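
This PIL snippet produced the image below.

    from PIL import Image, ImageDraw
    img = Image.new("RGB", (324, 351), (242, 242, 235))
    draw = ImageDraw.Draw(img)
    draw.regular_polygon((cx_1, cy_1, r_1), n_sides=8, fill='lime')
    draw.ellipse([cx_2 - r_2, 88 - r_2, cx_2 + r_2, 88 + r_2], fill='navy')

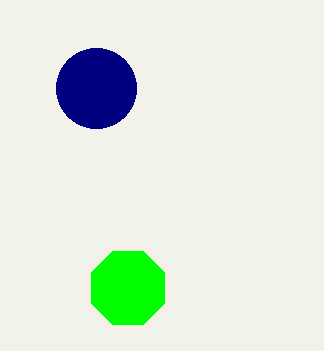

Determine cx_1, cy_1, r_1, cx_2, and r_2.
cx_1 = 128, cy_1 = 288, r_1 = 40, cx_2 = 96, r_2 = 40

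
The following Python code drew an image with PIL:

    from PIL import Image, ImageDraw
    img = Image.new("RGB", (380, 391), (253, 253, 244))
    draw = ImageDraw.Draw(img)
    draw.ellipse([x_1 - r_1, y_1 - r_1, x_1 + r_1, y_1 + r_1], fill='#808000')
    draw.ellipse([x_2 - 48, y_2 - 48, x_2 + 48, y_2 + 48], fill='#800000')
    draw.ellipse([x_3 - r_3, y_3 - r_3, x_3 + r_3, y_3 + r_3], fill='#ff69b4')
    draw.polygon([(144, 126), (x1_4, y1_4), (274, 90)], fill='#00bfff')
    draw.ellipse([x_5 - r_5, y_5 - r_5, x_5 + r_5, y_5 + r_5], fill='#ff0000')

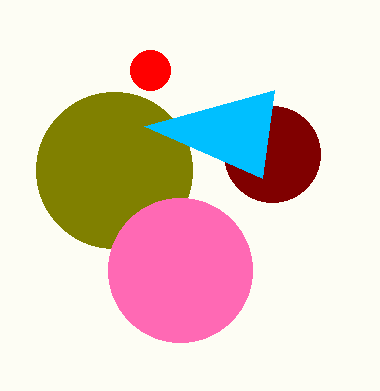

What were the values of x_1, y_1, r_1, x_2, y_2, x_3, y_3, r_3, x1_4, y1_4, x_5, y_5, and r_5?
x_1 = 114
y_1 = 170
r_1 = 78
x_2 = 272
y_2 = 154
x_3 = 180
y_3 = 270
r_3 = 72
x1_4 = 262
y1_4 = 178
x_5 = 150
y_5 = 70
r_5 = 20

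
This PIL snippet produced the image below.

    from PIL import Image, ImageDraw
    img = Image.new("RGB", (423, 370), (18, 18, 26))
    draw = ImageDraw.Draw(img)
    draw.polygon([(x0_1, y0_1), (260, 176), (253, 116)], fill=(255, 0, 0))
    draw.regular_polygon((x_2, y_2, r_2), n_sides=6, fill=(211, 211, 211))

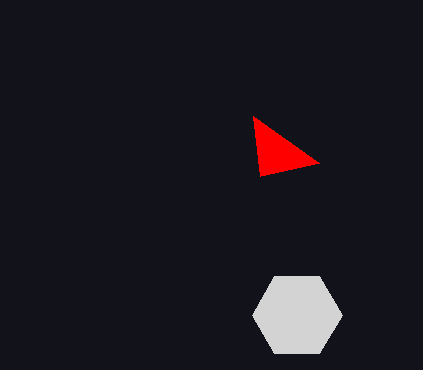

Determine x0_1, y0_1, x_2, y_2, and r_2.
x0_1 = 319
y0_1 = 163
x_2 = 297
y_2 = 315
r_2 = 45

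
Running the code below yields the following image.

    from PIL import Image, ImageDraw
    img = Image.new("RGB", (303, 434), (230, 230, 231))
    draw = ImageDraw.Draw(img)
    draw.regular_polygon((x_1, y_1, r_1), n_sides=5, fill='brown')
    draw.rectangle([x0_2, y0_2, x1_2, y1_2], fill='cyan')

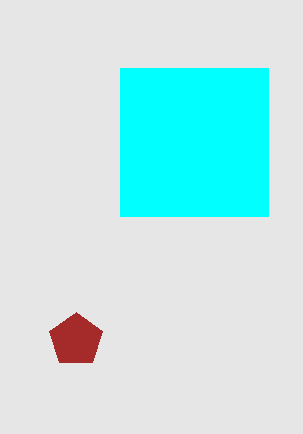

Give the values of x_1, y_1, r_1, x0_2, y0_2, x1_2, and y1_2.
x_1 = 76
y_1 = 340
r_1 = 28
x0_2 = 120
y0_2 = 68
x1_2 = 268
y1_2 = 216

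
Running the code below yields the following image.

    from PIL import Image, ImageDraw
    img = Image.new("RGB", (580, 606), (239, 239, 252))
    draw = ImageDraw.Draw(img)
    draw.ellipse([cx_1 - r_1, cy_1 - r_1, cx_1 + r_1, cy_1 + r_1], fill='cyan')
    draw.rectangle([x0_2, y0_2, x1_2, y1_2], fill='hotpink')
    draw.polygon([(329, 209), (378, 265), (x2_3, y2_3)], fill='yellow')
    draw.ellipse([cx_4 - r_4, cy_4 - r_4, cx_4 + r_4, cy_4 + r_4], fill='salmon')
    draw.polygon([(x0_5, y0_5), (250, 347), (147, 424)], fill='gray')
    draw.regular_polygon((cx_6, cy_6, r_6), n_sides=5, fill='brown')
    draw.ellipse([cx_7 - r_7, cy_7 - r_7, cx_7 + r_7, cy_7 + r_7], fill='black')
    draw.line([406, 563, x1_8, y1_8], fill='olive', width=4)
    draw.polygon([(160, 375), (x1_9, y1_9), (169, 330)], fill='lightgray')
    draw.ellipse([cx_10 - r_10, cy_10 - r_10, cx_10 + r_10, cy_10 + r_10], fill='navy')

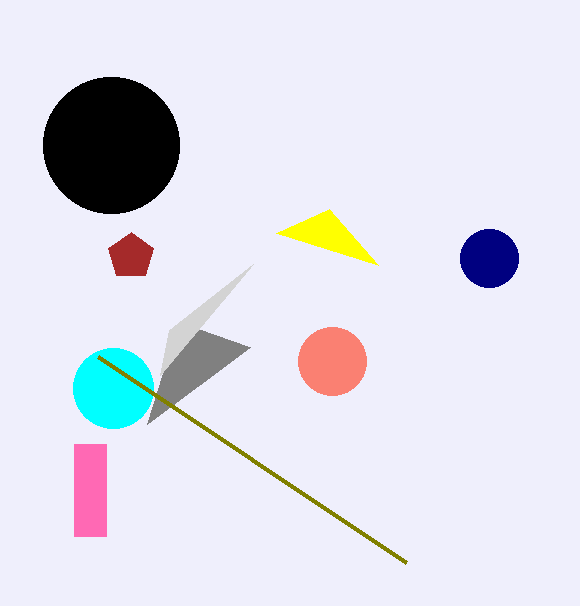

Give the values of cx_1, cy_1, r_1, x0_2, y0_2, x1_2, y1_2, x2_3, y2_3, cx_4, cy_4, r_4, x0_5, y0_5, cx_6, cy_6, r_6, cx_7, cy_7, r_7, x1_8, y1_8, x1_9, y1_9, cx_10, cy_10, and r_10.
cx_1 = 113, cy_1 = 388, r_1 = 40, x0_2 = 74, y0_2 = 444, x1_2 = 106, y1_2 = 536, x2_3 = 276, y2_3 = 233, cx_4 = 332, cy_4 = 361, r_4 = 34, x0_5 = 179, y0_5 = 322, cx_6 = 131, cy_6 = 256, r_6 = 24, cx_7 = 111, cy_7 = 145, r_7 = 68, x1_8 = 98, y1_8 = 357, x1_9 = 253, y1_9 = 264, cx_10 = 489, cy_10 = 258, r_10 = 29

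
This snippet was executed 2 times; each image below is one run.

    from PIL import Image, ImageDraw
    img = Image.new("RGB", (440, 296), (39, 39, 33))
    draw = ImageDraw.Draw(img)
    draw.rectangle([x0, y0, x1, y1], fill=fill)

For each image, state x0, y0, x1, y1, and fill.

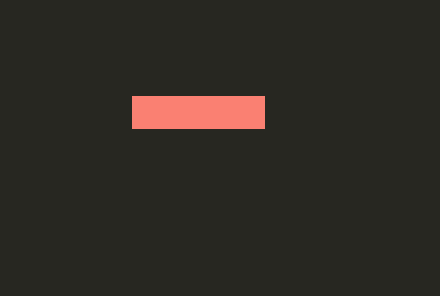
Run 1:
x0 = 132, y0 = 96, x1 = 264, y1 = 128, fill = 'salmon'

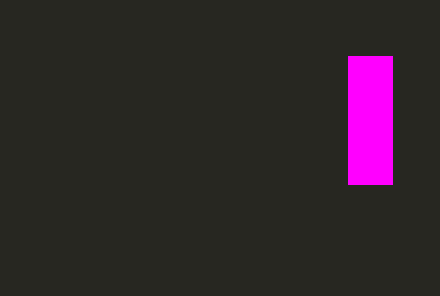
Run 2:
x0 = 348, y0 = 56, x1 = 392, y1 = 184, fill = 'magenta'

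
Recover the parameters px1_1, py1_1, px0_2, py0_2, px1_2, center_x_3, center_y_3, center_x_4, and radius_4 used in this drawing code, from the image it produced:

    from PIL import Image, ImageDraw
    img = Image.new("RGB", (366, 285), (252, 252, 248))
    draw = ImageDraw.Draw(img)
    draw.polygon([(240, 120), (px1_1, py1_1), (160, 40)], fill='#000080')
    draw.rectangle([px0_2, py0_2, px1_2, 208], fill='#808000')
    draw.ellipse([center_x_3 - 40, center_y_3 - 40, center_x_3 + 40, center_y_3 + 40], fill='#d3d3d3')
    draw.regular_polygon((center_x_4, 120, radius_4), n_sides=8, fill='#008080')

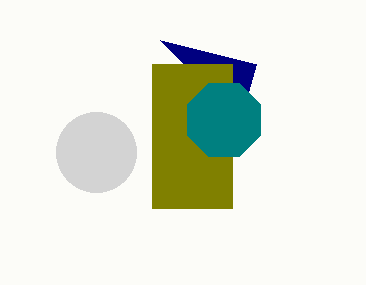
px1_1 = 256, py1_1 = 64, px0_2 = 152, py0_2 = 64, px1_2 = 232, center_x_3 = 96, center_y_3 = 152, center_x_4 = 224, radius_4 = 40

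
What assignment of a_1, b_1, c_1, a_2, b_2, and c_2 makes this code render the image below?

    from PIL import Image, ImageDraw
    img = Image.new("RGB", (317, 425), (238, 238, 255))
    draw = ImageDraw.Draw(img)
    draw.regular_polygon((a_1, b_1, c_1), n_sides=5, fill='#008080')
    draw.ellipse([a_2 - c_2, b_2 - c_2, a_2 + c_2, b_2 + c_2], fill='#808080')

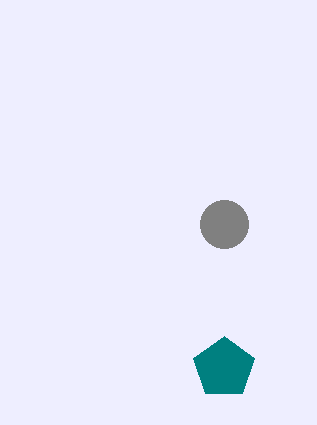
a_1 = 224; b_1 = 368; c_1 = 32; a_2 = 224; b_2 = 224; c_2 = 24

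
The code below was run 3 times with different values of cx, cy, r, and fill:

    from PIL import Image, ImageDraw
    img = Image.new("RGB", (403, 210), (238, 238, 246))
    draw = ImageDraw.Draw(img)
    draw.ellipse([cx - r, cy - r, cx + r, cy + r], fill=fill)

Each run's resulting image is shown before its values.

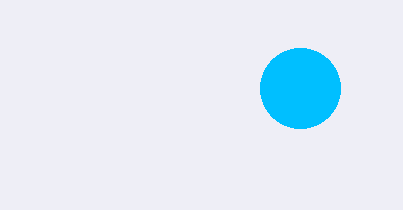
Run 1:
cx = 300, cy = 88, r = 40, fill = 'deepskyblue'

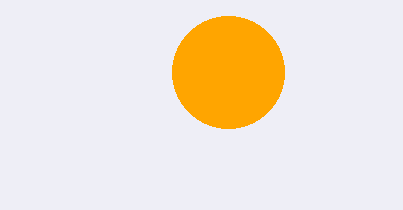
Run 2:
cx = 228
cy = 72
r = 56
fill = 'orange'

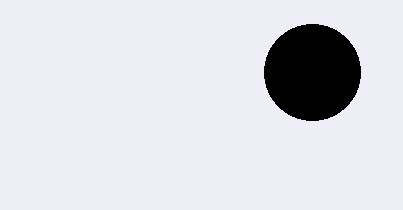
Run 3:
cx = 312
cy = 72
r = 48
fill = 'black'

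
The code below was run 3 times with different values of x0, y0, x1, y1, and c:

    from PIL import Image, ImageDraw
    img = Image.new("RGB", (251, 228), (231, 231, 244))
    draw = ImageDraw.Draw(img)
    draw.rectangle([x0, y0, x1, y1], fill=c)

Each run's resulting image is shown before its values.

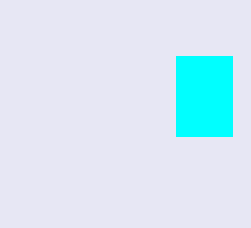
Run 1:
x0 = 176
y0 = 56
x1 = 232
y1 = 136
c = 'cyan'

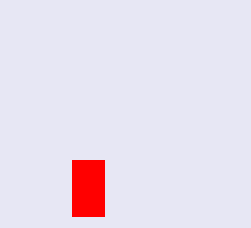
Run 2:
x0 = 72; y0 = 160; x1 = 104; y1 = 216; c = 'red'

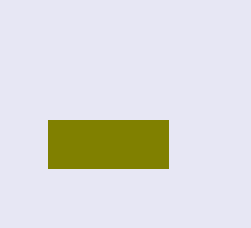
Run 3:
x0 = 48
y0 = 120
x1 = 168
y1 = 168
c = 'olive'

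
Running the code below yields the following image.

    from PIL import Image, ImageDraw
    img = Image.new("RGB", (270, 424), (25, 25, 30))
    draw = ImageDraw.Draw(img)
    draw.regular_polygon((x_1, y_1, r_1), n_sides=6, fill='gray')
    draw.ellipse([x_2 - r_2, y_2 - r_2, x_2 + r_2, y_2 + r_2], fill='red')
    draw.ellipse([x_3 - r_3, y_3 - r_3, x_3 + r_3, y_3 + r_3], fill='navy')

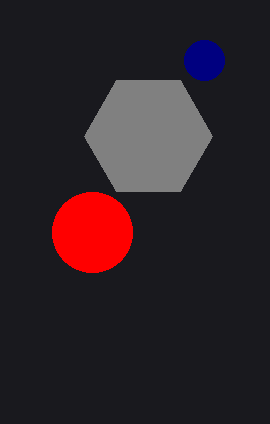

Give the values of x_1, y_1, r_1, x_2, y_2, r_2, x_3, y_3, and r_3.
x_1 = 148; y_1 = 136; r_1 = 64; x_2 = 92; y_2 = 232; r_2 = 40; x_3 = 204; y_3 = 60; r_3 = 20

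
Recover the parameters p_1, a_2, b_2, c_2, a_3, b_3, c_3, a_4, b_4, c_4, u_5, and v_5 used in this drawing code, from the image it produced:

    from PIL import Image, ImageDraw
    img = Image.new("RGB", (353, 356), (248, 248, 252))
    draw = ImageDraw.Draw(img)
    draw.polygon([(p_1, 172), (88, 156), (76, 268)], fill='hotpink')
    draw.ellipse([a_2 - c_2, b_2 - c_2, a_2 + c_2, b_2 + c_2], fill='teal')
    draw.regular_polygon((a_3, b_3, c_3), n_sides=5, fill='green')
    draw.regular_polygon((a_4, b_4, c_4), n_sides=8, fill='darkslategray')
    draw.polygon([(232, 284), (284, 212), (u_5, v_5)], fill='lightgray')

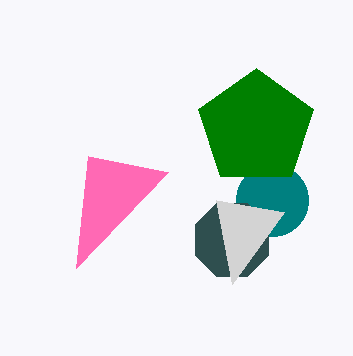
p_1 = 168; a_2 = 272; b_2 = 200; c_2 = 36; a_3 = 256; b_3 = 128; c_3 = 60; a_4 = 232; b_4 = 240; c_4 = 40; u_5 = 216; v_5 = 200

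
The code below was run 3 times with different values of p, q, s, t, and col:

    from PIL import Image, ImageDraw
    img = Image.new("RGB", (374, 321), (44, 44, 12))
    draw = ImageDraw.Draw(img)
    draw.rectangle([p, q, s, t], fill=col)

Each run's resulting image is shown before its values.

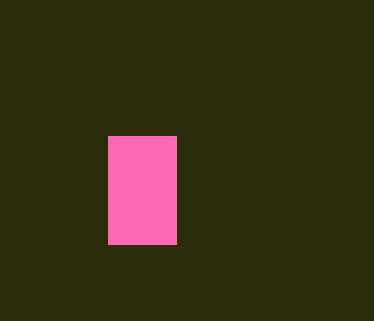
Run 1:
p = 108, q = 136, s = 176, t = 244, col = 'hotpink'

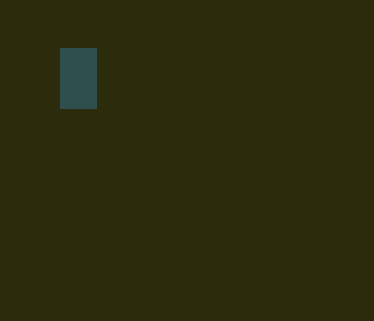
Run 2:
p = 60
q = 48
s = 96
t = 108
col = 'darkslategray'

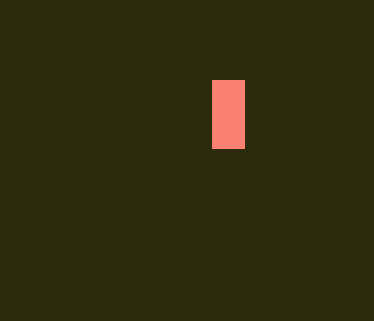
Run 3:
p = 212, q = 80, s = 244, t = 148, col = 'salmon'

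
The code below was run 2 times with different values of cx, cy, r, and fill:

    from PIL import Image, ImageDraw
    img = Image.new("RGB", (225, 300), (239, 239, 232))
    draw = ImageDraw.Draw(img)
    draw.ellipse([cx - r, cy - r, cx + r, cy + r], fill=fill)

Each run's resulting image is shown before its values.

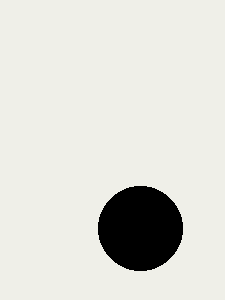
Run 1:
cx = 140; cy = 228; r = 42; fill = 'black'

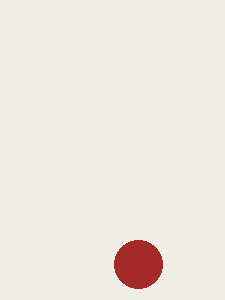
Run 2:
cx = 138, cy = 264, r = 24, fill = 'brown'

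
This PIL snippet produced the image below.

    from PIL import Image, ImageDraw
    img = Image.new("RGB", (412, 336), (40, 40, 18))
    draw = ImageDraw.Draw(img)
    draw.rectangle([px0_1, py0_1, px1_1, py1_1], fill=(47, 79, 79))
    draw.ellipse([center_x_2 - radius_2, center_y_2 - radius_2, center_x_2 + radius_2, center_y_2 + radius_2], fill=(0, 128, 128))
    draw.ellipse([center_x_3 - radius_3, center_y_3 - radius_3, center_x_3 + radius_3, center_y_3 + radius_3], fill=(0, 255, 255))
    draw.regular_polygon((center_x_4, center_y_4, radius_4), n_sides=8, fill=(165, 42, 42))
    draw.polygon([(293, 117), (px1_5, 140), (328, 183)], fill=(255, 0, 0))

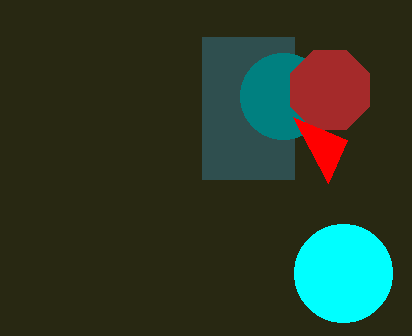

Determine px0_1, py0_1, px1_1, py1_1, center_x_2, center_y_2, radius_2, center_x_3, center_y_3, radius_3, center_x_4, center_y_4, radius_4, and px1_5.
px0_1 = 202, py0_1 = 37, px1_1 = 294, py1_1 = 179, center_x_2 = 283, center_y_2 = 96, radius_2 = 43, center_x_3 = 343, center_y_3 = 273, radius_3 = 49, center_x_4 = 330, center_y_4 = 90, radius_4 = 43, px1_5 = 347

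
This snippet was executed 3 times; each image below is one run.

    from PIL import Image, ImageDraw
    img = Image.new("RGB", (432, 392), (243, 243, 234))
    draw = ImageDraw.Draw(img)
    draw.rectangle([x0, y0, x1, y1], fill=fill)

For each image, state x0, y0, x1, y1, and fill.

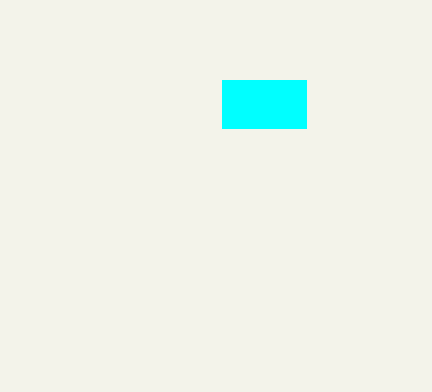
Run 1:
x0 = 222
y0 = 80
x1 = 306
y1 = 128
fill = 'cyan'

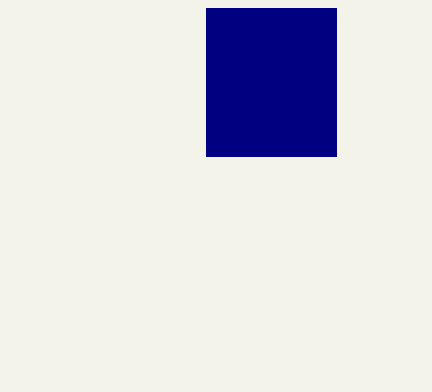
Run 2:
x0 = 206; y0 = 8; x1 = 336; y1 = 156; fill = 'navy'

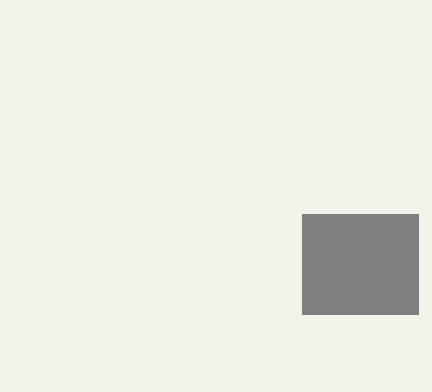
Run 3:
x0 = 302, y0 = 214, x1 = 418, y1 = 314, fill = 'gray'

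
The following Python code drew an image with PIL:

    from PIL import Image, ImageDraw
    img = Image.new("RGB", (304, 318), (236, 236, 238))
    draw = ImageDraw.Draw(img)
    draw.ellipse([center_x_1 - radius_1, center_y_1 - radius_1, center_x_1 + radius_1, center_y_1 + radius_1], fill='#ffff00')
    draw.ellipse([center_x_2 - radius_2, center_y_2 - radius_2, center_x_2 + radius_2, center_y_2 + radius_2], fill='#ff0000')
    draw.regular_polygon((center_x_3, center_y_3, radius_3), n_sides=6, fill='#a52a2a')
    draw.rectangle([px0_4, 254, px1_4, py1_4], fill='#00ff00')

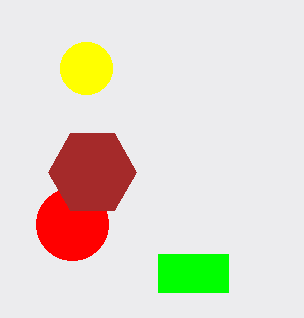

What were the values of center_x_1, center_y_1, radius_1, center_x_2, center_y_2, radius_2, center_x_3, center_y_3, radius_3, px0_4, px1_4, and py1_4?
center_x_1 = 86
center_y_1 = 68
radius_1 = 26
center_x_2 = 72
center_y_2 = 224
radius_2 = 36
center_x_3 = 92
center_y_3 = 172
radius_3 = 44
px0_4 = 158
px1_4 = 228
py1_4 = 292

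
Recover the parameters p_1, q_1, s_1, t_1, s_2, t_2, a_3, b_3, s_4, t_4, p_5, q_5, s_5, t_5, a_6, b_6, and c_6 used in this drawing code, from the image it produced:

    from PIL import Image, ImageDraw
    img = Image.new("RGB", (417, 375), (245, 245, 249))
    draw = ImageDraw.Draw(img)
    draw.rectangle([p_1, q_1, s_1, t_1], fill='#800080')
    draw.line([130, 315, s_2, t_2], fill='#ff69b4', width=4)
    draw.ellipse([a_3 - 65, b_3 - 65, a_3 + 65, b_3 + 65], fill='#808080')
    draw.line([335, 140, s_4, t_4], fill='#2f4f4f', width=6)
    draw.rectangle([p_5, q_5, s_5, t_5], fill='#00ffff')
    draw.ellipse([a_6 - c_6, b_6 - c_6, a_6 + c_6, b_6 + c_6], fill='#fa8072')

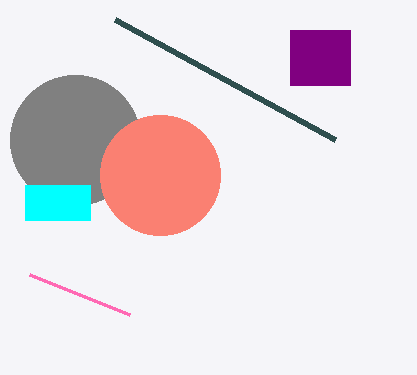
p_1 = 290; q_1 = 30; s_1 = 350; t_1 = 85; s_2 = 30; t_2 = 275; a_3 = 75; b_3 = 140; s_4 = 115; t_4 = 20; p_5 = 25; q_5 = 185; s_5 = 90; t_5 = 220; a_6 = 160; b_6 = 175; c_6 = 60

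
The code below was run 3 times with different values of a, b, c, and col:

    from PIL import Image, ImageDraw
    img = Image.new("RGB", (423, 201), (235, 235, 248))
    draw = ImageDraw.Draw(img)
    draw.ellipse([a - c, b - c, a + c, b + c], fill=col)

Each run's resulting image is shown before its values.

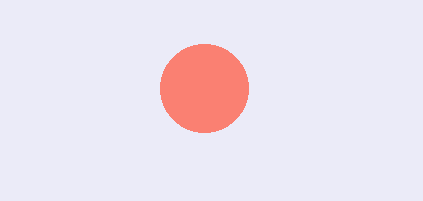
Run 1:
a = 204
b = 88
c = 44
col = 'salmon'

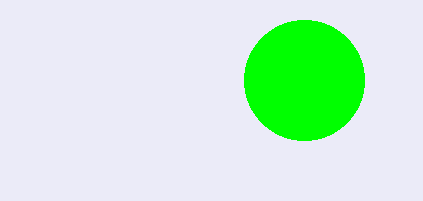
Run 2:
a = 304, b = 80, c = 60, col = 'lime'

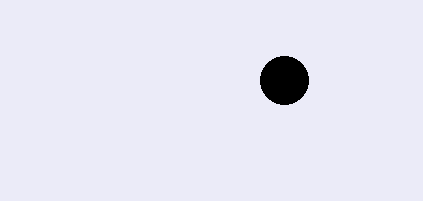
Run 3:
a = 284
b = 80
c = 24
col = 'black'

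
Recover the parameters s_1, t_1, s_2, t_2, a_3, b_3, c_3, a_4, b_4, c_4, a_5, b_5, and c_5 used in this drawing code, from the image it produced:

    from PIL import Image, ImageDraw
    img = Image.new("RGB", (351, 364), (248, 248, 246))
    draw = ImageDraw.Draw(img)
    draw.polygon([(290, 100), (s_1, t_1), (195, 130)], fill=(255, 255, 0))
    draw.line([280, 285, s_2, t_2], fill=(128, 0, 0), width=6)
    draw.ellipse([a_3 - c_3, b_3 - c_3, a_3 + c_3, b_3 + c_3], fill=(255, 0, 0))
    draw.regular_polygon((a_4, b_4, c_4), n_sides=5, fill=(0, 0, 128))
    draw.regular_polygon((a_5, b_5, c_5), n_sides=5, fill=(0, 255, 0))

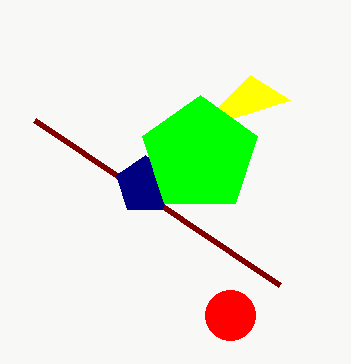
s_1 = 250, t_1 = 75, s_2 = 35, t_2 = 120, a_3 = 230, b_3 = 315, c_3 = 25, a_4 = 145, b_4 = 185, c_4 = 30, a_5 = 200, b_5 = 155, c_5 = 60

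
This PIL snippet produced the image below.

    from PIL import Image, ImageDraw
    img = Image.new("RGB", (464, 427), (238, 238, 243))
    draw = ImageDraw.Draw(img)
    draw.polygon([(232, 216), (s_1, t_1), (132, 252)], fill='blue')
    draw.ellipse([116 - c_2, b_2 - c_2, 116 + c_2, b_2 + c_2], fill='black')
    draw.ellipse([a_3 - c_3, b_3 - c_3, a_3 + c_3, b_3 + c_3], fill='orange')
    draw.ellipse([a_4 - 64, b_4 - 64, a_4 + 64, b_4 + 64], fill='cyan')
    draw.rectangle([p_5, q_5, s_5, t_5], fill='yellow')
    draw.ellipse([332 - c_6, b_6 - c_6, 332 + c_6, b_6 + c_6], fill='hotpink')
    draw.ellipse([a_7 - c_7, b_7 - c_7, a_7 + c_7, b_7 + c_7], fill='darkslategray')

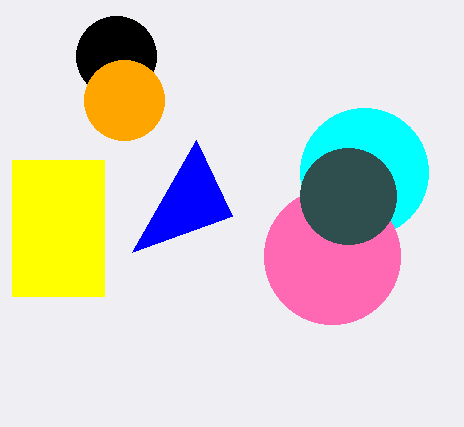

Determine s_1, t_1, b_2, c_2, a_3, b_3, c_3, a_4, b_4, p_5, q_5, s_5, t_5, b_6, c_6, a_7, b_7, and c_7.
s_1 = 196; t_1 = 140; b_2 = 56; c_2 = 40; a_3 = 124; b_3 = 100; c_3 = 40; a_4 = 364; b_4 = 172; p_5 = 12; q_5 = 160; s_5 = 104; t_5 = 296; b_6 = 256; c_6 = 68; a_7 = 348; b_7 = 196; c_7 = 48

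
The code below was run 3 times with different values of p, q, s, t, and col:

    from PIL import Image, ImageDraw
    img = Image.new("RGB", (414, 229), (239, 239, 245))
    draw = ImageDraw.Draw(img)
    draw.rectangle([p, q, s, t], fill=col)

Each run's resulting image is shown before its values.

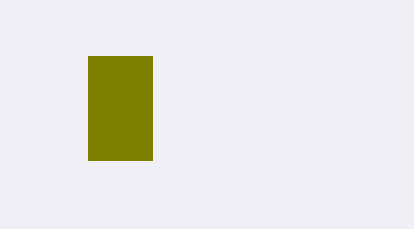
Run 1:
p = 88, q = 56, s = 152, t = 160, col = 'olive'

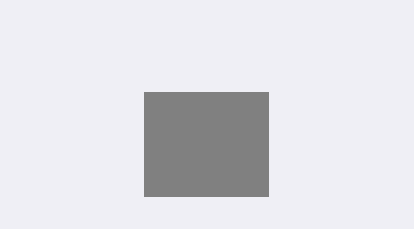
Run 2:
p = 144; q = 92; s = 268; t = 196; col = 'gray'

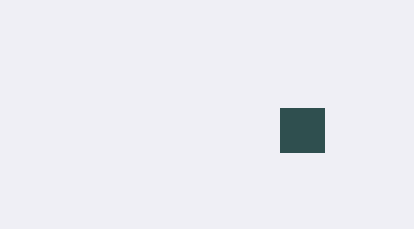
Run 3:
p = 280; q = 108; s = 324; t = 152; col = 'darkslategray'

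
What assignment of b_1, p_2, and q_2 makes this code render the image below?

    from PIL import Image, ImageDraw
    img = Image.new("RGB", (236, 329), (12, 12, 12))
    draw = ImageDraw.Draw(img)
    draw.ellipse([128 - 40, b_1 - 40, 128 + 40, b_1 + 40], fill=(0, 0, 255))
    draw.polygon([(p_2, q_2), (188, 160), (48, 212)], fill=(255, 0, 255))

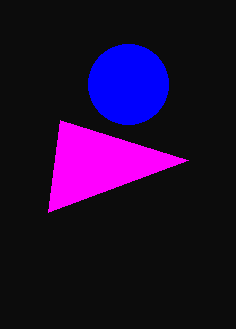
b_1 = 84, p_2 = 60, q_2 = 120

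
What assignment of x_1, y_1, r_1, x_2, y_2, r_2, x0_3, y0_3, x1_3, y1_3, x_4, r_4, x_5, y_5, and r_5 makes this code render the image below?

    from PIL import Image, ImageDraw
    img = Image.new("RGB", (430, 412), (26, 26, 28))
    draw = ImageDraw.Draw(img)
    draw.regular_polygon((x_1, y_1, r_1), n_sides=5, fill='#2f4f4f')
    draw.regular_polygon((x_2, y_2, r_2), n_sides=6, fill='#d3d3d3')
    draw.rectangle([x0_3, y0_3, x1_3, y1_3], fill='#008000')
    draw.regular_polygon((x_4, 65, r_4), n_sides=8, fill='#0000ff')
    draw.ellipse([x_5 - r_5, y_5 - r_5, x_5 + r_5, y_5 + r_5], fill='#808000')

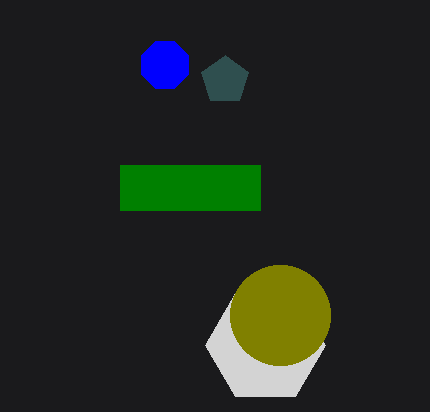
x_1 = 225; y_1 = 80; r_1 = 25; x_2 = 265; y_2 = 345; r_2 = 60; x0_3 = 120; y0_3 = 165; x1_3 = 260; y1_3 = 210; x_4 = 165; r_4 = 25; x_5 = 280; y_5 = 315; r_5 = 50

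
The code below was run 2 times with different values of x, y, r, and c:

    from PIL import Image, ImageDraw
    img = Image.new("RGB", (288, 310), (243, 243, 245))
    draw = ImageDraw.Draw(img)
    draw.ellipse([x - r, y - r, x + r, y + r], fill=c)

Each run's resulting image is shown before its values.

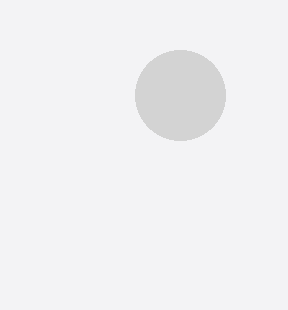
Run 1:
x = 180; y = 95; r = 45; c = 'lightgray'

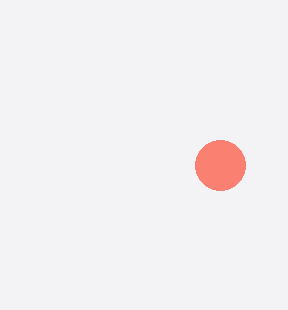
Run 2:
x = 220; y = 165; r = 25; c = 'salmon'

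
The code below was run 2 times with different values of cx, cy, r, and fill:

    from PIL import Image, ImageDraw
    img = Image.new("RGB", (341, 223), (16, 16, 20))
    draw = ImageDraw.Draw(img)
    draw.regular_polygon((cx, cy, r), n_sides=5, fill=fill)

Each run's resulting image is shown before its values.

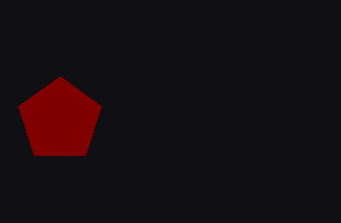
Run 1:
cx = 60, cy = 120, r = 44, fill = 'maroon'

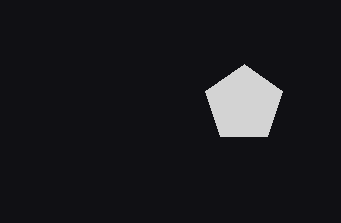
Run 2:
cx = 244, cy = 104, r = 40, fill = 'lightgray'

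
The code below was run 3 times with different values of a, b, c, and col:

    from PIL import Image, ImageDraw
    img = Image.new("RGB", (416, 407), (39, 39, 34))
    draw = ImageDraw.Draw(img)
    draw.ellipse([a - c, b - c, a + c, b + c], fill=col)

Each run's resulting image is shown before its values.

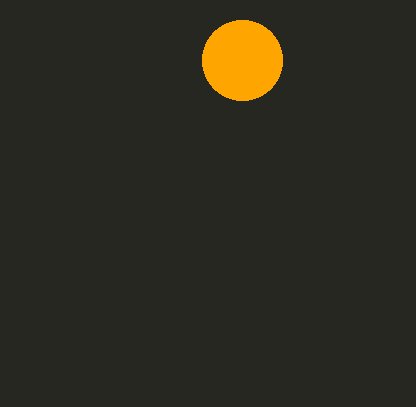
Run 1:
a = 242, b = 60, c = 40, col = 'orange'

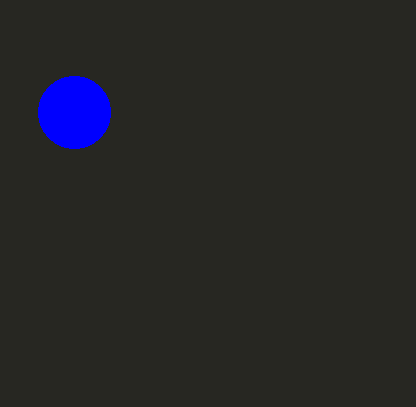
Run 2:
a = 74, b = 112, c = 36, col = 'blue'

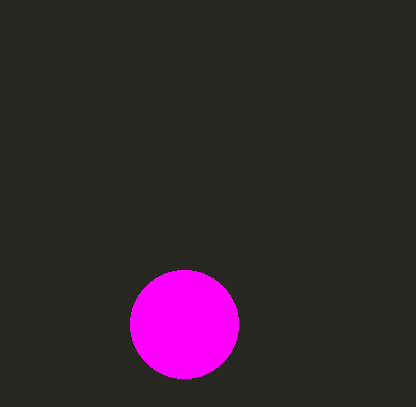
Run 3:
a = 184
b = 324
c = 54
col = 'magenta'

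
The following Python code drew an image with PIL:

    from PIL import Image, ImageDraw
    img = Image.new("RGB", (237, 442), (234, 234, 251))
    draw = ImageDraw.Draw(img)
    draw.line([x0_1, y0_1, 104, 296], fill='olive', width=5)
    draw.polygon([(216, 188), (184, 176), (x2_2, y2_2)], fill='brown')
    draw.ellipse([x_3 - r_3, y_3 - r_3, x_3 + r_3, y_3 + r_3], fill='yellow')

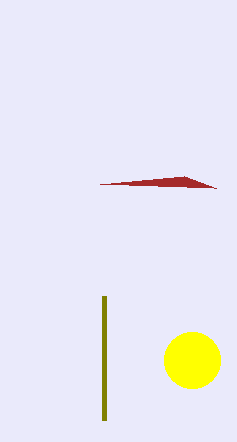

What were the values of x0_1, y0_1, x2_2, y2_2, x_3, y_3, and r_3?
x0_1 = 104; y0_1 = 420; x2_2 = 100; y2_2 = 184; x_3 = 192; y_3 = 360; r_3 = 28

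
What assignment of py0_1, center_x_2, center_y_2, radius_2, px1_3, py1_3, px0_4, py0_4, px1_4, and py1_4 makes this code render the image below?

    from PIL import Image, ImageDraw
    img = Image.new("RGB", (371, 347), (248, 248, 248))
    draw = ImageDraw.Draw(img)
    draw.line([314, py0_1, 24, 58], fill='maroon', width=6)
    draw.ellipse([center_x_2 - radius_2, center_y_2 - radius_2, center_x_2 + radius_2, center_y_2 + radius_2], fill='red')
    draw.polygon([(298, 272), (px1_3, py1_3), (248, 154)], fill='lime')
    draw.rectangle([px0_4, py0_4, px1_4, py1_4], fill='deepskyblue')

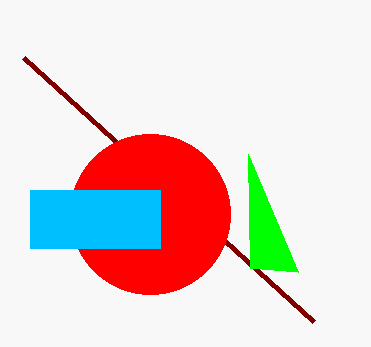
py0_1 = 322; center_x_2 = 150; center_y_2 = 214; radius_2 = 80; px1_3 = 250; py1_3 = 268; px0_4 = 30; py0_4 = 190; px1_4 = 160; py1_4 = 248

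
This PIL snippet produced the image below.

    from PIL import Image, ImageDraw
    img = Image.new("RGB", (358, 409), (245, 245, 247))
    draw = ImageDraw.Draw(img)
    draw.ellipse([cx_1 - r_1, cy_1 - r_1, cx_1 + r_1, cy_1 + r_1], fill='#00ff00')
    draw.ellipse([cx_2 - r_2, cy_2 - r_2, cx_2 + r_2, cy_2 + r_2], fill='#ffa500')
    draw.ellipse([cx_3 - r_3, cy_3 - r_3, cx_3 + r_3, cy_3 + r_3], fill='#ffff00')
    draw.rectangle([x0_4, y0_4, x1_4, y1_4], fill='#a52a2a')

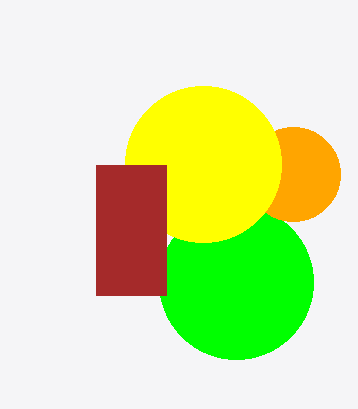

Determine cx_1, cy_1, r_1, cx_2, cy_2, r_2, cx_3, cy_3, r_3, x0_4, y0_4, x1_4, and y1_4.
cx_1 = 236, cy_1 = 282, r_1 = 77, cx_2 = 293, cy_2 = 174, r_2 = 47, cx_3 = 203, cy_3 = 164, r_3 = 78, x0_4 = 96, y0_4 = 165, x1_4 = 166, y1_4 = 295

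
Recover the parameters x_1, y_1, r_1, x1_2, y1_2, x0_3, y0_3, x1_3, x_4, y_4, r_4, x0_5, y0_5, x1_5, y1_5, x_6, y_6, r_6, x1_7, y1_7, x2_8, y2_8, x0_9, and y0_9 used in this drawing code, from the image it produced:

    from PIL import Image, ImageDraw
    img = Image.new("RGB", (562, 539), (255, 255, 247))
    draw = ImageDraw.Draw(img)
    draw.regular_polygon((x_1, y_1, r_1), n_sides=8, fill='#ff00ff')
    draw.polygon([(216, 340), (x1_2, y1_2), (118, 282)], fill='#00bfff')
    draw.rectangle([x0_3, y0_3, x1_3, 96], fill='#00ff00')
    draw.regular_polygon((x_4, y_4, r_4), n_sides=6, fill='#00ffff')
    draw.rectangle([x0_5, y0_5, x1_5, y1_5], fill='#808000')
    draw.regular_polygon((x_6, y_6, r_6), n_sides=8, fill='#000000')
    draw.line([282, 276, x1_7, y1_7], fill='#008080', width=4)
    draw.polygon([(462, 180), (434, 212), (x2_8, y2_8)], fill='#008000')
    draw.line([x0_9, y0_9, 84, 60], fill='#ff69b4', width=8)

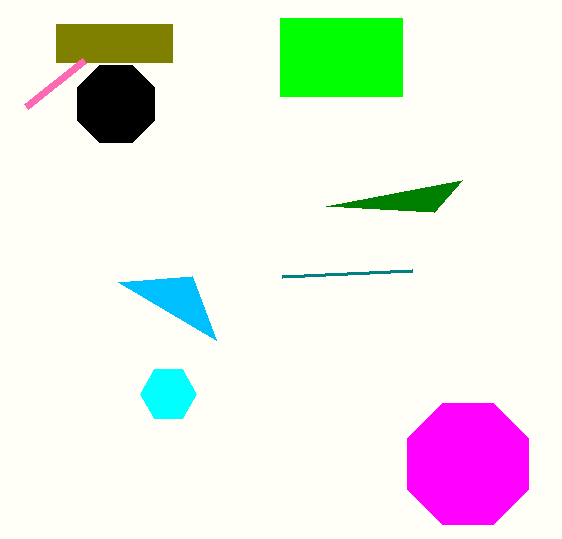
x_1 = 468, y_1 = 464, r_1 = 66, x1_2 = 192, y1_2 = 276, x0_3 = 280, y0_3 = 18, x1_3 = 402, x_4 = 168, y_4 = 394, r_4 = 28, x0_5 = 56, y0_5 = 24, x1_5 = 172, y1_5 = 62, x_6 = 116, y_6 = 104, r_6 = 42, x1_7 = 412, y1_7 = 270, x2_8 = 326, y2_8 = 206, x0_9 = 26, y0_9 = 106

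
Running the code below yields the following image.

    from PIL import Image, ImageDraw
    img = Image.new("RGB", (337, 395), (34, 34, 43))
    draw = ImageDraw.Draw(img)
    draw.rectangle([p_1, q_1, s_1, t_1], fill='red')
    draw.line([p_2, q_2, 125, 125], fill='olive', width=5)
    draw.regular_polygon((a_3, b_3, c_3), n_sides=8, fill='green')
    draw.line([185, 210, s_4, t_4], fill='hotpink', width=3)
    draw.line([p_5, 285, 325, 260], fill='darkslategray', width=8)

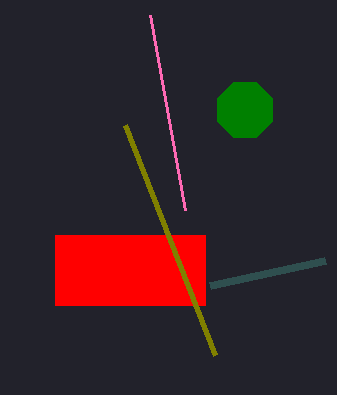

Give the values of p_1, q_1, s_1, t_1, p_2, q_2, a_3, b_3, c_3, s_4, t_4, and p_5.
p_1 = 55, q_1 = 235, s_1 = 205, t_1 = 305, p_2 = 215, q_2 = 355, a_3 = 245, b_3 = 110, c_3 = 30, s_4 = 150, t_4 = 15, p_5 = 210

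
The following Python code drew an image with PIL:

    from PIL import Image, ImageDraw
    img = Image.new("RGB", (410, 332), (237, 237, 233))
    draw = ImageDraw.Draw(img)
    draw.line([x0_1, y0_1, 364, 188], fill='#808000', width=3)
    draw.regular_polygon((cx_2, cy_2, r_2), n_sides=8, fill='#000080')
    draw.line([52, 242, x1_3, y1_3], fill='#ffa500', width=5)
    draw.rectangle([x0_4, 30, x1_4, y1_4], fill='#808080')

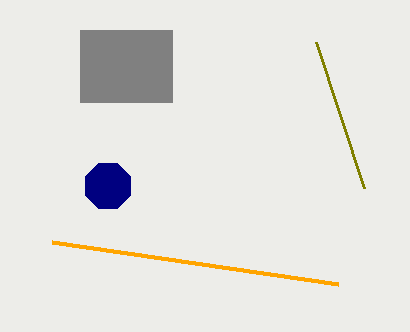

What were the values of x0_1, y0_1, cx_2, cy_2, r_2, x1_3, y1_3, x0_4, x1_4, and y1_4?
x0_1 = 316
y0_1 = 42
cx_2 = 108
cy_2 = 186
r_2 = 24
x1_3 = 338
y1_3 = 284
x0_4 = 80
x1_4 = 172
y1_4 = 102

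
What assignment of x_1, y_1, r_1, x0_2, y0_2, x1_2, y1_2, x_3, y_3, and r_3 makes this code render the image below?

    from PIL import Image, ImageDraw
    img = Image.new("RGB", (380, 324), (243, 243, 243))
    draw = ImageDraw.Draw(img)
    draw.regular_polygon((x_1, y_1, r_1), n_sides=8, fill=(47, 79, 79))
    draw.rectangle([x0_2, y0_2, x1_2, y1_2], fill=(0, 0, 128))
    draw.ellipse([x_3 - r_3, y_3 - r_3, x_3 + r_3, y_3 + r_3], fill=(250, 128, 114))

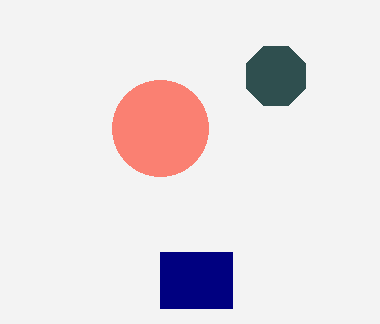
x_1 = 276
y_1 = 76
r_1 = 32
x0_2 = 160
y0_2 = 252
x1_2 = 232
y1_2 = 308
x_3 = 160
y_3 = 128
r_3 = 48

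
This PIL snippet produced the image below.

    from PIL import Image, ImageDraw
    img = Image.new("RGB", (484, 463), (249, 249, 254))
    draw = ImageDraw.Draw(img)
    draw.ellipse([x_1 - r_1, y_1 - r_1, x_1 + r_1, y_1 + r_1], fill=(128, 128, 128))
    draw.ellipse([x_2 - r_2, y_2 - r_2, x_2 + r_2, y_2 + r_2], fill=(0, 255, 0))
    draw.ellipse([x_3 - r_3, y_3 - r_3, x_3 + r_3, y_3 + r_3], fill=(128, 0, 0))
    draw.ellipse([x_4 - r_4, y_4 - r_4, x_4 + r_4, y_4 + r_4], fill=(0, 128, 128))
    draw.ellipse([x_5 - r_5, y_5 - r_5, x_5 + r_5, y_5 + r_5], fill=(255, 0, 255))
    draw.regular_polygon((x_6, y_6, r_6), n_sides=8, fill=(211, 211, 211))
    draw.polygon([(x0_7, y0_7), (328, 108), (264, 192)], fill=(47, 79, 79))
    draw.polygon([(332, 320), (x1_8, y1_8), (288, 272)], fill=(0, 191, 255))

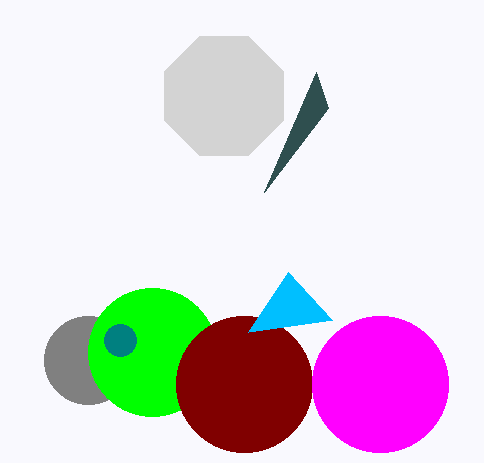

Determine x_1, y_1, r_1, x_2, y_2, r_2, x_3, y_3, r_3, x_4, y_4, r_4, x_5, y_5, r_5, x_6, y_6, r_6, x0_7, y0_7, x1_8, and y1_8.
x_1 = 88, y_1 = 360, r_1 = 44, x_2 = 152, y_2 = 352, r_2 = 64, x_3 = 244, y_3 = 384, r_3 = 68, x_4 = 120, y_4 = 340, r_4 = 16, x_5 = 380, y_5 = 384, r_5 = 68, x_6 = 224, y_6 = 96, r_6 = 64, x0_7 = 316, y0_7 = 72, x1_8 = 248, y1_8 = 332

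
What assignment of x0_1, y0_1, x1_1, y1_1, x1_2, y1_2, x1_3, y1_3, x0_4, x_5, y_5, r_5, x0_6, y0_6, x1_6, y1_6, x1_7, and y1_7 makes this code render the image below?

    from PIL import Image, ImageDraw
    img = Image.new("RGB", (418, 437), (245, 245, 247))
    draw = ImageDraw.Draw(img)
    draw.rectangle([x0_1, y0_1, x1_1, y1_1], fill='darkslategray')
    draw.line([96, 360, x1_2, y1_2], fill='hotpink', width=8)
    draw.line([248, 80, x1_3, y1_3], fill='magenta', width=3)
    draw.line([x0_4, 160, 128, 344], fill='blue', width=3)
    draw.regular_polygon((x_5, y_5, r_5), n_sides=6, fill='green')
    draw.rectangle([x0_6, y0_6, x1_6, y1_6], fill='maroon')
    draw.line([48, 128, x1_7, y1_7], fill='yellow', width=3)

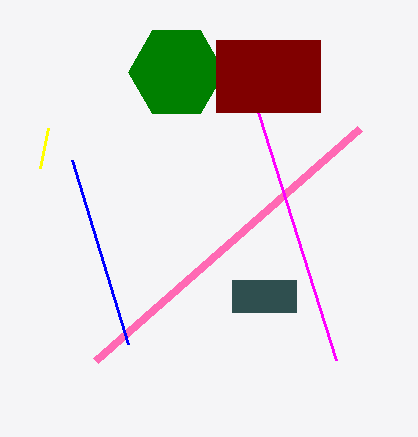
x0_1 = 232, y0_1 = 280, x1_1 = 296, y1_1 = 312, x1_2 = 360, y1_2 = 128, x1_3 = 336, y1_3 = 360, x0_4 = 72, x_5 = 176, y_5 = 72, r_5 = 48, x0_6 = 216, y0_6 = 40, x1_6 = 320, y1_6 = 112, x1_7 = 40, y1_7 = 168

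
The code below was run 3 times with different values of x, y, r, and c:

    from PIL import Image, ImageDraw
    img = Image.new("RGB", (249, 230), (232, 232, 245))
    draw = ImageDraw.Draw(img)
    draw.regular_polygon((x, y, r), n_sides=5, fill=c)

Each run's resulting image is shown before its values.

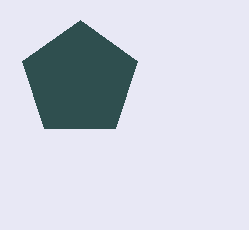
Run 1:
x = 80, y = 80, r = 60, c = 'darkslategray'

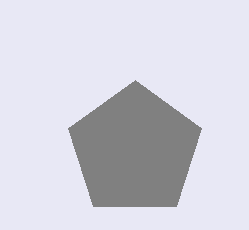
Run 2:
x = 135, y = 150, r = 70, c = 'gray'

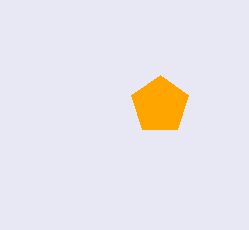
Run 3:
x = 160
y = 105
r = 30
c = 'orange'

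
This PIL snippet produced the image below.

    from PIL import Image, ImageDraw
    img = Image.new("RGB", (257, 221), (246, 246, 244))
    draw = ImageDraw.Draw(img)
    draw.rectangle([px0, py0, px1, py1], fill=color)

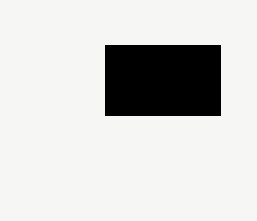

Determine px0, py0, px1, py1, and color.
px0 = 105
py0 = 45
px1 = 220
py1 = 115
color = 'black'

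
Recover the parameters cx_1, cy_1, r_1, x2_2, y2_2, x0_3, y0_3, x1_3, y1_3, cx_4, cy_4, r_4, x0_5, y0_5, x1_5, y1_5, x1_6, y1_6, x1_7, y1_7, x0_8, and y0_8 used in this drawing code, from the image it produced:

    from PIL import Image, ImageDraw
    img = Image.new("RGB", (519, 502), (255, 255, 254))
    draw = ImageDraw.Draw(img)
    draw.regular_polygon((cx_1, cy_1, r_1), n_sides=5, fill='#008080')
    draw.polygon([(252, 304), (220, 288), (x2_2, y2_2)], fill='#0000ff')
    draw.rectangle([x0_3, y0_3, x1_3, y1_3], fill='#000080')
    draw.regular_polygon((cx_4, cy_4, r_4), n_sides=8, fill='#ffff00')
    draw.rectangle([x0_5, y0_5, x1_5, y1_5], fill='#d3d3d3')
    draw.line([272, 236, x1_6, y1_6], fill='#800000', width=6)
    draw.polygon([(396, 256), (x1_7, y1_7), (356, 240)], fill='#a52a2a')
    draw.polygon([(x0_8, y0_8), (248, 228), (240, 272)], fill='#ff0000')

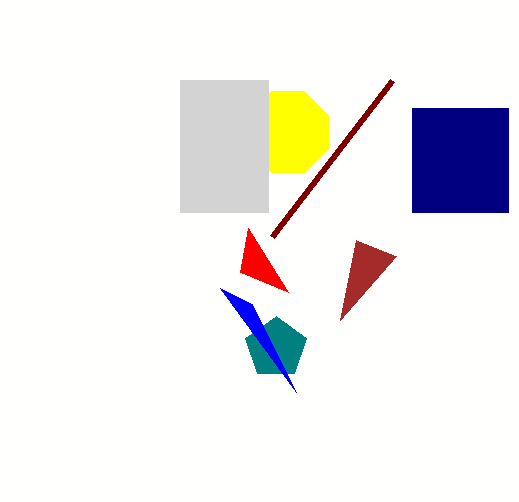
cx_1 = 276; cy_1 = 348; r_1 = 32; x2_2 = 296; y2_2 = 392; x0_3 = 412; y0_3 = 108; x1_3 = 508; y1_3 = 212; cx_4 = 288; cy_4 = 132; r_4 = 44; x0_5 = 180; y0_5 = 80; x1_5 = 268; y1_5 = 212; x1_6 = 392; y1_6 = 80; x1_7 = 340; y1_7 = 320; x0_8 = 288; y0_8 = 292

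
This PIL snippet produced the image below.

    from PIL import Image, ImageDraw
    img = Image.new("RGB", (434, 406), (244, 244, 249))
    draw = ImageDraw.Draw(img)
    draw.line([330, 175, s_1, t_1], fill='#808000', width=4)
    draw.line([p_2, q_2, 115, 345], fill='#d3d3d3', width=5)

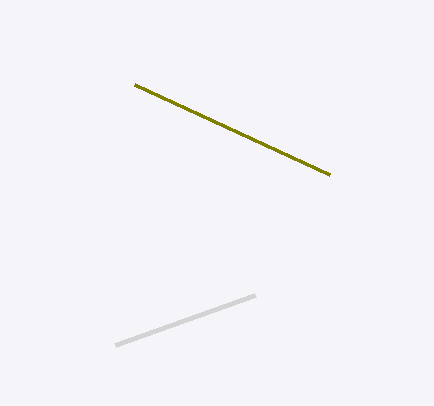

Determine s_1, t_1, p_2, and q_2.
s_1 = 135
t_1 = 85
p_2 = 255
q_2 = 295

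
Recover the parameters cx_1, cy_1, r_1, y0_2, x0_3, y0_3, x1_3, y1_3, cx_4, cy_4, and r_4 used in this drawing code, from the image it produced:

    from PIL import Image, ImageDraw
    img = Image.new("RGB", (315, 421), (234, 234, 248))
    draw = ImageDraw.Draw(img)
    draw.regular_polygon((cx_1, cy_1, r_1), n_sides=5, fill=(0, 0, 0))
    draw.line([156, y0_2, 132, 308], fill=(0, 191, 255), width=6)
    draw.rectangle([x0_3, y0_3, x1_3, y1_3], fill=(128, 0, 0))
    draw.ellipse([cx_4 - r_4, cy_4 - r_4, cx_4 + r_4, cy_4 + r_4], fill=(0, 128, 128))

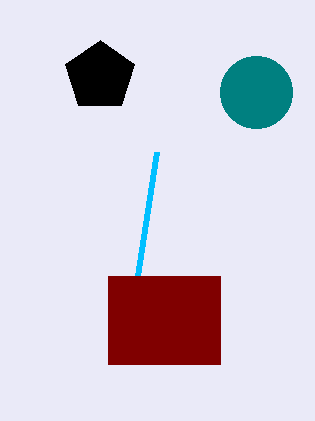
cx_1 = 100; cy_1 = 76; r_1 = 36; y0_2 = 152; x0_3 = 108; y0_3 = 276; x1_3 = 220; y1_3 = 364; cx_4 = 256; cy_4 = 92; r_4 = 36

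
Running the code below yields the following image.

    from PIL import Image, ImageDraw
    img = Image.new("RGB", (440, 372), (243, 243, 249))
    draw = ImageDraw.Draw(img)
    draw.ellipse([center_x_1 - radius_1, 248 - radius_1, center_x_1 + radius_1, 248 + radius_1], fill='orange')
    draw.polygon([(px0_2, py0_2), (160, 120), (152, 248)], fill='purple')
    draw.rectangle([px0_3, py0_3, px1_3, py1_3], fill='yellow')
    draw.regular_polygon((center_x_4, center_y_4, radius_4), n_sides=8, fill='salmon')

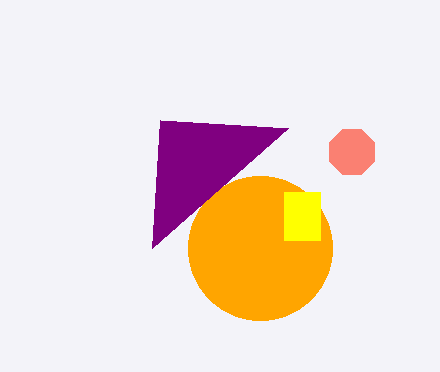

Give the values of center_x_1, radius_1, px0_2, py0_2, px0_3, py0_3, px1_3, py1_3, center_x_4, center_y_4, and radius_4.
center_x_1 = 260; radius_1 = 72; px0_2 = 288; py0_2 = 128; px0_3 = 284; py0_3 = 192; px1_3 = 320; py1_3 = 240; center_x_4 = 352; center_y_4 = 152; radius_4 = 24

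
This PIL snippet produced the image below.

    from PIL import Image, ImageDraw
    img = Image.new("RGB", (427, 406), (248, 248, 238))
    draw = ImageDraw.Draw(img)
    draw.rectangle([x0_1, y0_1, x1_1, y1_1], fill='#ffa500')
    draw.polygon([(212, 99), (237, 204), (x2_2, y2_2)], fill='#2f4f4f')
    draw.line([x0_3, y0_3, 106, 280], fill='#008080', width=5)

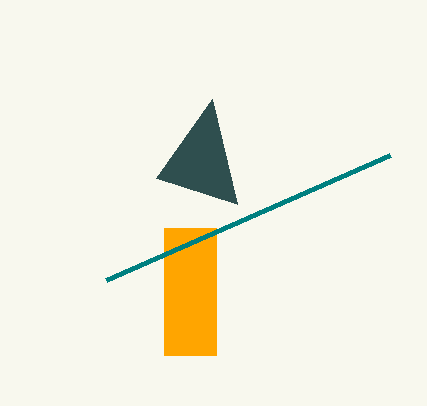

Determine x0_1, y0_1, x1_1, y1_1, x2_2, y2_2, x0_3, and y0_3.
x0_1 = 164, y0_1 = 228, x1_1 = 216, y1_1 = 355, x2_2 = 156, y2_2 = 178, x0_3 = 390, y0_3 = 155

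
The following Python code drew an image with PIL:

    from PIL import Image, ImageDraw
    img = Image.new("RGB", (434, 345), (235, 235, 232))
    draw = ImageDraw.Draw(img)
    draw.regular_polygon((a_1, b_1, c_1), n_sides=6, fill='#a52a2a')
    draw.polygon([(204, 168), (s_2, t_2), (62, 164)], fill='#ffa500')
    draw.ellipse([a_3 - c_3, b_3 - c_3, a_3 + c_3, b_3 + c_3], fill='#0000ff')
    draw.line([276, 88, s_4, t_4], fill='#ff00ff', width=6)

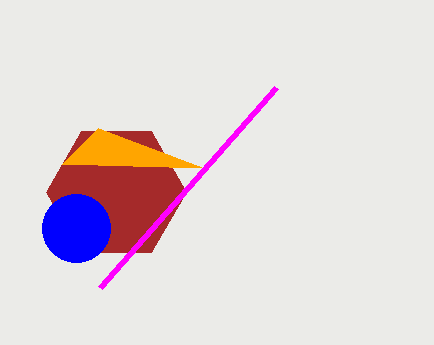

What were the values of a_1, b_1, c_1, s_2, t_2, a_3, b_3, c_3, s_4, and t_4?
a_1 = 116; b_1 = 192; c_1 = 70; s_2 = 98; t_2 = 128; a_3 = 76; b_3 = 228; c_3 = 34; s_4 = 100; t_4 = 288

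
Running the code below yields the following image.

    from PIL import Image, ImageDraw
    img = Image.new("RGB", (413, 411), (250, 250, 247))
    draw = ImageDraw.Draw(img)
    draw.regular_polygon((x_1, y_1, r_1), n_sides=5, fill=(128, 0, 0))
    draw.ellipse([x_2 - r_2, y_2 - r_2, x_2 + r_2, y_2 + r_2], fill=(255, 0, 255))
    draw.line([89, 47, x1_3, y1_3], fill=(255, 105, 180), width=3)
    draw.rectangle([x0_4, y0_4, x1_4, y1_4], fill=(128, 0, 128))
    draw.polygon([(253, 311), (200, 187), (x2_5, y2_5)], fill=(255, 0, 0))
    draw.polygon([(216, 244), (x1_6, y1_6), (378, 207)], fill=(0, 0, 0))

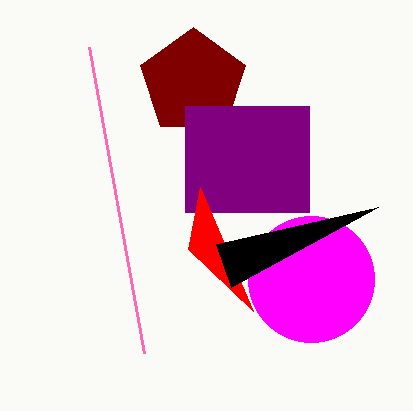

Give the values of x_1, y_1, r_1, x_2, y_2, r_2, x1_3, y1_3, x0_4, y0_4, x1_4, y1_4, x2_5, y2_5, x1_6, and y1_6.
x_1 = 193; y_1 = 82; r_1 = 55; x_2 = 311; y_2 = 279; r_2 = 63; x1_3 = 144; y1_3 = 353; x0_4 = 185; y0_4 = 106; x1_4 = 309; y1_4 = 212; x2_5 = 188; y2_5 = 249; x1_6 = 231; y1_6 = 287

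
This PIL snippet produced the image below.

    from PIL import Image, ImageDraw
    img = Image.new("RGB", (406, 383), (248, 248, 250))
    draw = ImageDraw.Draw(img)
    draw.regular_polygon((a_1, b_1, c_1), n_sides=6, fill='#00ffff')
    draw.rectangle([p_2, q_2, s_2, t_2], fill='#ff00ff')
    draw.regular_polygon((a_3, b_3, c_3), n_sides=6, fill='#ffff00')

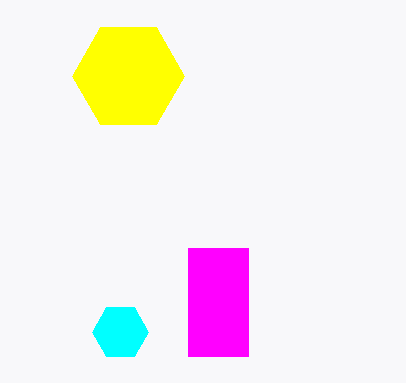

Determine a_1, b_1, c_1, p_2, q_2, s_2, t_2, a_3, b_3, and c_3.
a_1 = 120; b_1 = 332; c_1 = 28; p_2 = 188; q_2 = 248; s_2 = 248; t_2 = 356; a_3 = 128; b_3 = 76; c_3 = 56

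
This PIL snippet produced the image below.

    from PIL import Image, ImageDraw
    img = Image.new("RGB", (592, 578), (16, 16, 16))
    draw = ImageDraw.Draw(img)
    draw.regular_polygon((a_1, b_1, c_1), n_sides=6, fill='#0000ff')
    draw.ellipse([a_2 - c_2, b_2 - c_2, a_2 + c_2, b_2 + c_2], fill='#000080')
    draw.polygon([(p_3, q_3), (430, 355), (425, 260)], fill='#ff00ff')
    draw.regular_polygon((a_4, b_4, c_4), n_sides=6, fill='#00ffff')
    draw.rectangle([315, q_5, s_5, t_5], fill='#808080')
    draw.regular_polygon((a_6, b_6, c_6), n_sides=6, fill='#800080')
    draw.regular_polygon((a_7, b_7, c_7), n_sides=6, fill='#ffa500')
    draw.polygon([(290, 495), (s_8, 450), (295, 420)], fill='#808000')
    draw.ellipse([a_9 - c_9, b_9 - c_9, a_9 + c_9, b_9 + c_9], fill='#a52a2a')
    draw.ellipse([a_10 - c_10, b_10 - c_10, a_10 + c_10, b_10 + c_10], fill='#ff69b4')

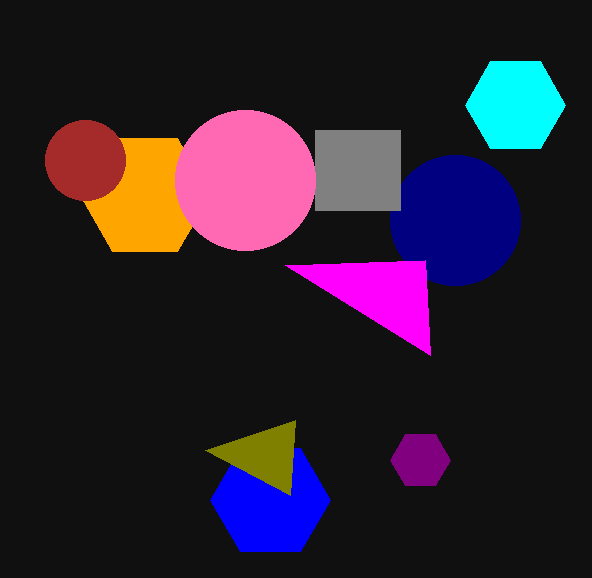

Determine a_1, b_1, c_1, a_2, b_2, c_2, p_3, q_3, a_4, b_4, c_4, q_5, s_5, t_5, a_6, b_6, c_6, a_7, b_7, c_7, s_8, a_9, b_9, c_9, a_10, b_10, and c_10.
a_1 = 270
b_1 = 500
c_1 = 60
a_2 = 455
b_2 = 220
c_2 = 65
p_3 = 285
q_3 = 265
a_4 = 515
b_4 = 105
c_4 = 50
q_5 = 130
s_5 = 400
t_5 = 210
a_6 = 420
b_6 = 460
c_6 = 30
a_7 = 145
b_7 = 195
c_7 = 65
s_8 = 205
a_9 = 85
b_9 = 160
c_9 = 40
a_10 = 245
b_10 = 180
c_10 = 70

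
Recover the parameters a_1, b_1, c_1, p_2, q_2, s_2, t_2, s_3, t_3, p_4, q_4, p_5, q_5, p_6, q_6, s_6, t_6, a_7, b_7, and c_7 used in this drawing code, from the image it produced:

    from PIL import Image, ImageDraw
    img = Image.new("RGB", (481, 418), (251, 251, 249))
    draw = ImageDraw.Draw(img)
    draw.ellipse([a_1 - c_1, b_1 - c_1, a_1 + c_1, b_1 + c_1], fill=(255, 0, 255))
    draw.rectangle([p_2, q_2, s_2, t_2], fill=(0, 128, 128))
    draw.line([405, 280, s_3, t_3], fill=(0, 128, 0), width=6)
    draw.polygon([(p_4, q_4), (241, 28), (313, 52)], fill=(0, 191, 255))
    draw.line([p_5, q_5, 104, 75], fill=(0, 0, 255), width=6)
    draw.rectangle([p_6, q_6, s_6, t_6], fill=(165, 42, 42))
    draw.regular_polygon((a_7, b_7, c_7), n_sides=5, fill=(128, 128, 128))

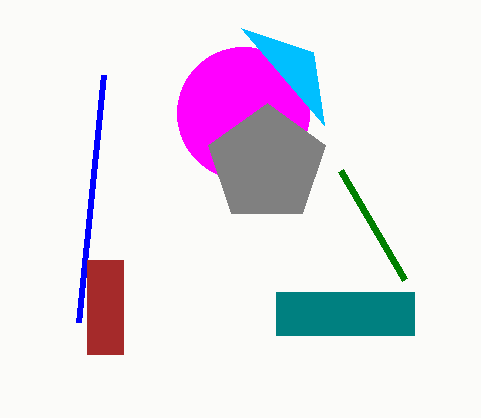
a_1 = 243; b_1 = 113; c_1 = 66; p_2 = 276; q_2 = 292; s_2 = 414; t_2 = 335; s_3 = 341; t_3 = 171; p_4 = 324; q_4 = 125; p_5 = 79; q_5 = 322; p_6 = 87; q_6 = 260; s_6 = 123; t_6 = 354; a_7 = 267; b_7 = 164; c_7 = 61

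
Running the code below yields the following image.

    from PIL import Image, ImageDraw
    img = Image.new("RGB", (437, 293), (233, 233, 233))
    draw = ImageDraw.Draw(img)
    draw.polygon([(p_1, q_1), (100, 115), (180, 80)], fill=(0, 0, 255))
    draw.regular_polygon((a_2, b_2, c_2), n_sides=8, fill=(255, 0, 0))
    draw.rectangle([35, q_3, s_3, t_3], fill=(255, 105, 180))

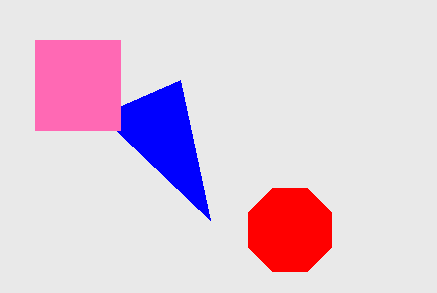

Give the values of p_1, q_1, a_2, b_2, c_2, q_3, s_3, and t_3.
p_1 = 210
q_1 = 220
a_2 = 290
b_2 = 230
c_2 = 45
q_3 = 40
s_3 = 120
t_3 = 130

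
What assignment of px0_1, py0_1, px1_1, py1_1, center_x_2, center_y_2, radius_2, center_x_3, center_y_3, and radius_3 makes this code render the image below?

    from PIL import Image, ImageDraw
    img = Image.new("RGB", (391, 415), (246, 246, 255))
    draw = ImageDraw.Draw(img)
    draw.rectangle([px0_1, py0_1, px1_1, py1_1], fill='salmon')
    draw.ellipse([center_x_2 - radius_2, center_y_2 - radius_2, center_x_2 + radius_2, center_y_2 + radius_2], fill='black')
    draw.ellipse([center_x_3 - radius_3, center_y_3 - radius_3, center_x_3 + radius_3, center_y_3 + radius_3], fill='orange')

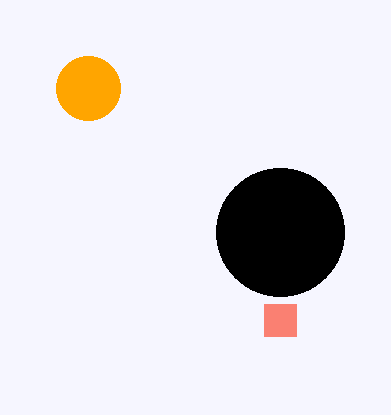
px0_1 = 264; py0_1 = 304; px1_1 = 296; py1_1 = 336; center_x_2 = 280; center_y_2 = 232; radius_2 = 64; center_x_3 = 88; center_y_3 = 88; radius_3 = 32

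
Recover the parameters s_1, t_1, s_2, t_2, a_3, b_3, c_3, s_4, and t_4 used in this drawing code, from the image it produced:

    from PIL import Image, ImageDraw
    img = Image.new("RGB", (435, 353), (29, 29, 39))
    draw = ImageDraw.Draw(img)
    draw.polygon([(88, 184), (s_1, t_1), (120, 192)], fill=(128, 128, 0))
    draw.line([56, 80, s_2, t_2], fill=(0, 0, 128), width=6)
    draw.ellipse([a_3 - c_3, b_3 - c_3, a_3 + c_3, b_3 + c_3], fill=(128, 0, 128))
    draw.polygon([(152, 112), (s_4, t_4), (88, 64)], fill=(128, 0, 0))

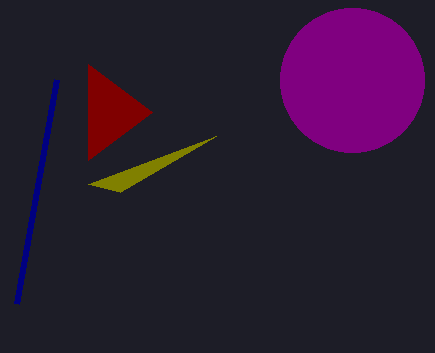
s_1 = 216; t_1 = 136; s_2 = 16; t_2 = 304; a_3 = 352; b_3 = 80; c_3 = 72; s_4 = 88; t_4 = 160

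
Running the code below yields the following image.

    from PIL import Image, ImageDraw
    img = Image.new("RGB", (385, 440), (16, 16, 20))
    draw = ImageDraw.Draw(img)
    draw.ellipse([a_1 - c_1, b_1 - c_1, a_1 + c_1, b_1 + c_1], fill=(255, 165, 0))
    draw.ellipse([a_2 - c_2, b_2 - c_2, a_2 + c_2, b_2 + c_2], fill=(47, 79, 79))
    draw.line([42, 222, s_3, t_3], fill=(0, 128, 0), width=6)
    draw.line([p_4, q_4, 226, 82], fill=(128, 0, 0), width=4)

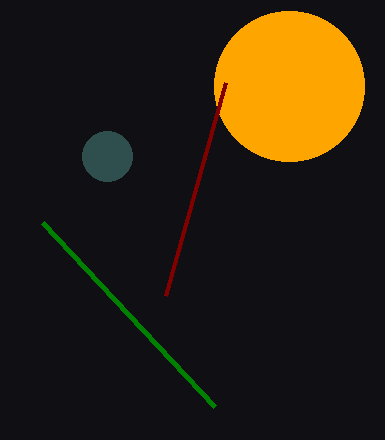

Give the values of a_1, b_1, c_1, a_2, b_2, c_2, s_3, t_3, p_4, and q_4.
a_1 = 289, b_1 = 86, c_1 = 75, a_2 = 107, b_2 = 156, c_2 = 25, s_3 = 214, t_3 = 406, p_4 = 166, q_4 = 295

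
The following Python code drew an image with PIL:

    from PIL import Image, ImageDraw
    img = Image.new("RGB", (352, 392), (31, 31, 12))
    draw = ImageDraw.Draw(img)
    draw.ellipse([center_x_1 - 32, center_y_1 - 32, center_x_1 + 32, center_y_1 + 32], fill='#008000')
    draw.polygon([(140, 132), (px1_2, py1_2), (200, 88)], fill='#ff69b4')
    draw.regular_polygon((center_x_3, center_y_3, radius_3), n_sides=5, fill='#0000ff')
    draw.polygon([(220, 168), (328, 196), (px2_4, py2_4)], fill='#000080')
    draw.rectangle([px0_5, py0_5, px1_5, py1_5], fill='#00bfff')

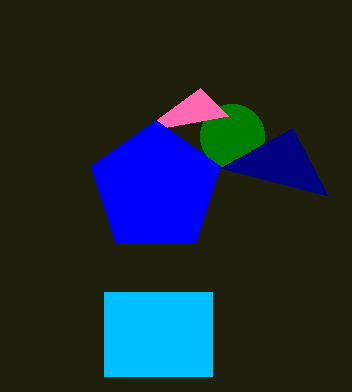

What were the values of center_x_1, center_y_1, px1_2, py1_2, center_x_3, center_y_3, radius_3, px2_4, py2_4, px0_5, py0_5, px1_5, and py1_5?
center_x_1 = 232
center_y_1 = 136
px1_2 = 228
py1_2 = 116
center_x_3 = 156
center_y_3 = 188
radius_3 = 68
px2_4 = 292
py2_4 = 128
px0_5 = 104
py0_5 = 292
px1_5 = 212
py1_5 = 376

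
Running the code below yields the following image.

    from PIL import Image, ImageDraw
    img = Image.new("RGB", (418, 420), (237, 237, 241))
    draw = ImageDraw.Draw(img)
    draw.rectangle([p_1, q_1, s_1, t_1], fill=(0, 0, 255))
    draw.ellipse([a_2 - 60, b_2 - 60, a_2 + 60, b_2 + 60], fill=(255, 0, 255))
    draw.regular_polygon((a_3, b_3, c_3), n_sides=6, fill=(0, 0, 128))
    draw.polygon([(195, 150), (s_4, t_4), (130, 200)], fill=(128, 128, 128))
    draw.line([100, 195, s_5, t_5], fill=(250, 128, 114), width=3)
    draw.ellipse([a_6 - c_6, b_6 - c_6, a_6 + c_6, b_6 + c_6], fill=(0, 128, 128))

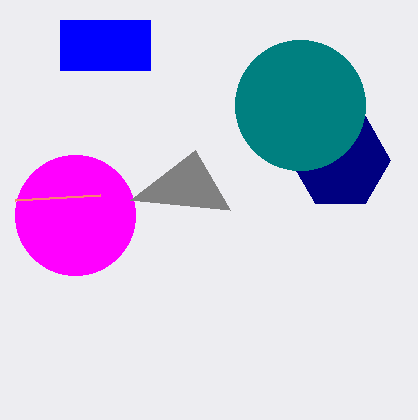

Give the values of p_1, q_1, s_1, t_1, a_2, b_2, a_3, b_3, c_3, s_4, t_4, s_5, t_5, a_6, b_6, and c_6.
p_1 = 60; q_1 = 20; s_1 = 150; t_1 = 70; a_2 = 75; b_2 = 215; a_3 = 340; b_3 = 160; c_3 = 50; s_4 = 230; t_4 = 210; s_5 = 15; t_5 = 200; a_6 = 300; b_6 = 105; c_6 = 65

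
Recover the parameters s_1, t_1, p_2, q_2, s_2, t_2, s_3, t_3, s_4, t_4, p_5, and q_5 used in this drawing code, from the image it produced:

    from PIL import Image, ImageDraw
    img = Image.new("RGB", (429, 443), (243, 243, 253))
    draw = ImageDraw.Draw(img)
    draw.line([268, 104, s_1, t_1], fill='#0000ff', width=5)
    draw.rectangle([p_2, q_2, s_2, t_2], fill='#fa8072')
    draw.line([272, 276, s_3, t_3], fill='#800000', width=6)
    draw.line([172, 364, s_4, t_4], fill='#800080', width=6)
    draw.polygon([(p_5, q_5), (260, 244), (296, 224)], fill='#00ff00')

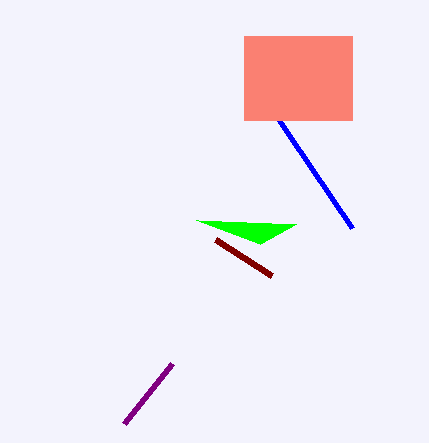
s_1 = 352
t_1 = 228
p_2 = 244
q_2 = 36
s_2 = 352
t_2 = 120
s_3 = 216
t_3 = 240
s_4 = 124
t_4 = 424
p_5 = 196
q_5 = 220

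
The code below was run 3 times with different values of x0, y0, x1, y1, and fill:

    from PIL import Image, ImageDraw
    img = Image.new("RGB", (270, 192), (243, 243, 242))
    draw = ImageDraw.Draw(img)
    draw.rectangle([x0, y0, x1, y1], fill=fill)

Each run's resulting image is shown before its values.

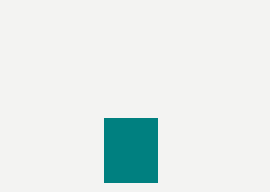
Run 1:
x0 = 104
y0 = 118
x1 = 157
y1 = 182
fill = 'teal'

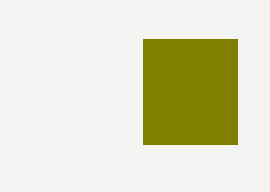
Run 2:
x0 = 143, y0 = 39, x1 = 237, y1 = 144, fill = 'olive'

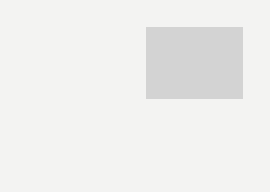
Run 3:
x0 = 146; y0 = 27; x1 = 242; y1 = 98; fill = 'lightgray'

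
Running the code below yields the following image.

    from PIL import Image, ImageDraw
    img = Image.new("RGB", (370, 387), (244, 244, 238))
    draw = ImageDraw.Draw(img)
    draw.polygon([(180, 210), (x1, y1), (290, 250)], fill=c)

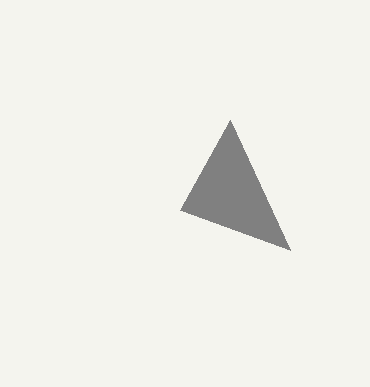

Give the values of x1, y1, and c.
x1 = 230; y1 = 120; c = 'gray'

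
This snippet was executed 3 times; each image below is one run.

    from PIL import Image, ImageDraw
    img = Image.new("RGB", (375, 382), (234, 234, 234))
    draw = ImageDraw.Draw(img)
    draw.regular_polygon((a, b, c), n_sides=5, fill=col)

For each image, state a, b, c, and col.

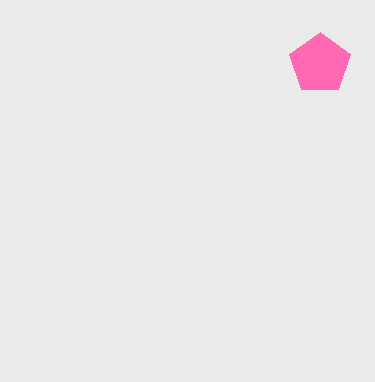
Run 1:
a = 320; b = 64; c = 32; col = 'hotpink'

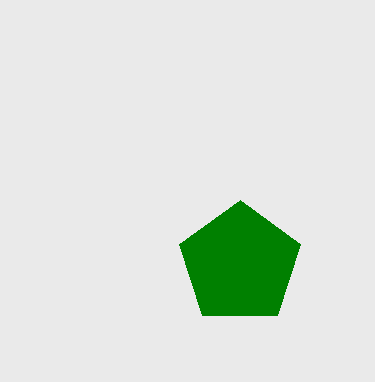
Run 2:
a = 240; b = 264; c = 64; col = 'green'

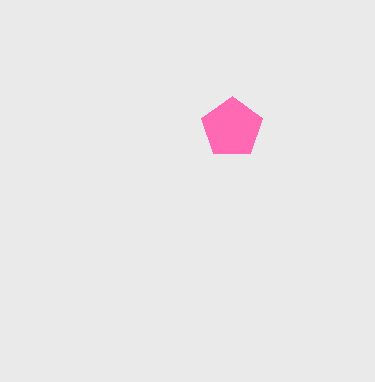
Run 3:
a = 232; b = 128; c = 32; col = 'hotpink'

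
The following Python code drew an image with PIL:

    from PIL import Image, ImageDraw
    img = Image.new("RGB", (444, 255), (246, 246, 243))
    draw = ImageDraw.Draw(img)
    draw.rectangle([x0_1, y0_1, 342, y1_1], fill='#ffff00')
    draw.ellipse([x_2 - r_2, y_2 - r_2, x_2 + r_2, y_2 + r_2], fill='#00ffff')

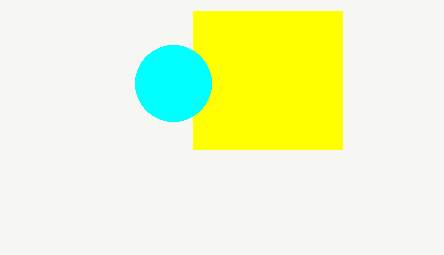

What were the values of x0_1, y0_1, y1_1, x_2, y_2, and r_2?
x0_1 = 193, y0_1 = 11, y1_1 = 149, x_2 = 173, y_2 = 83, r_2 = 38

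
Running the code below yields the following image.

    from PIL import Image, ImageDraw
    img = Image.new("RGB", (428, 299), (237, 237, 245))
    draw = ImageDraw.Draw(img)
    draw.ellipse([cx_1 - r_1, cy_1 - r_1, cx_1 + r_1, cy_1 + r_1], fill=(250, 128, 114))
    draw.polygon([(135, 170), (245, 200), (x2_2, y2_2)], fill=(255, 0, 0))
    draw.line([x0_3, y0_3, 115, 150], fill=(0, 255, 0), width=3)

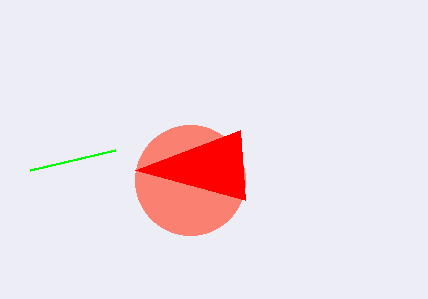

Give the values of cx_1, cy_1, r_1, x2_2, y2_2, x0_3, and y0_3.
cx_1 = 190; cy_1 = 180; r_1 = 55; x2_2 = 240; y2_2 = 130; x0_3 = 30; y0_3 = 170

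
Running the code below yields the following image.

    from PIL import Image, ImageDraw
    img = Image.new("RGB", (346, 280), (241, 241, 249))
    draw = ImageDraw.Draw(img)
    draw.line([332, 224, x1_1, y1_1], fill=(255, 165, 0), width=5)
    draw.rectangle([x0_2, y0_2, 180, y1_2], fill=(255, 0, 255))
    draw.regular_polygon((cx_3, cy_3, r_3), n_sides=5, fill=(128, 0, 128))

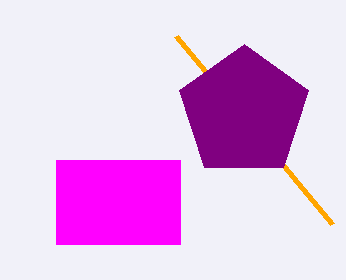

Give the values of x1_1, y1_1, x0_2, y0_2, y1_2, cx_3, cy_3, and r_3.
x1_1 = 176, y1_1 = 36, x0_2 = 56, y0_2 = 160, y1_2 = 244, cx_3 = 244, cy_3 = 112, r_3 = 68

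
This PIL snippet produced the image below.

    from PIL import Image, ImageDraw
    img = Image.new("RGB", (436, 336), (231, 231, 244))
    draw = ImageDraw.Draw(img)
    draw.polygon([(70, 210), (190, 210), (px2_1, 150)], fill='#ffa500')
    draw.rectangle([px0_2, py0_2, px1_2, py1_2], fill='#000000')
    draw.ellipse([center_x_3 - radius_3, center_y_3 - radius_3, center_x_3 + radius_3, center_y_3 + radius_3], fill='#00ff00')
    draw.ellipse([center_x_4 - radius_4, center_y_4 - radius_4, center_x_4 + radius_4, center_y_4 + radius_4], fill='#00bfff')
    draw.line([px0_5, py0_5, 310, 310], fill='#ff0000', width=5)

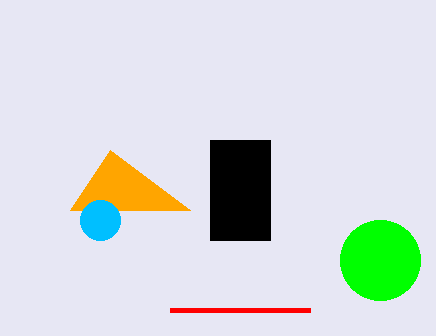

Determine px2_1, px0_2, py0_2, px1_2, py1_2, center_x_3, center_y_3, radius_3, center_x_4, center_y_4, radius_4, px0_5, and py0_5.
px2_1 = 110, px0_2 = 210, py0_2 = 140, px1_2 = 270, py1_2 = 240, center_x_3 = 380, center_y_3 = 260, radius_3 = 40, center_x_4 = 100, center_y_4 = 220, radius_4 = 20, px0_5 = 170, py0_5 = 310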